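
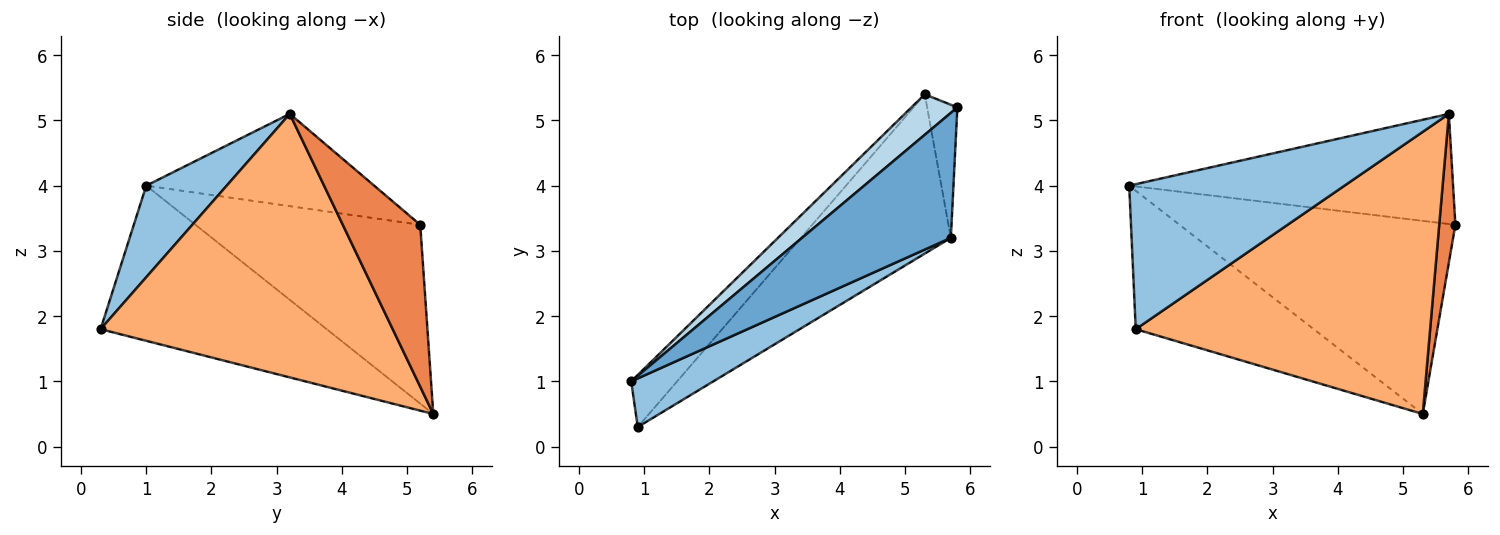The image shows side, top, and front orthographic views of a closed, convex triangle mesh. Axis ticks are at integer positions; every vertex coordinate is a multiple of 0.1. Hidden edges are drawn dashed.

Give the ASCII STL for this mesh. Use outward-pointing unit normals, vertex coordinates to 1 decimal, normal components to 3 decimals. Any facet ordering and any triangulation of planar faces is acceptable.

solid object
 facet normal -0.422 0.599 0.680
  outer loop
   vertex 5.7 3.2 5.1
   vertex 5.8 5.2 3.4
   vertex 0.8 1.0 4.0
  endloop
 endfacet
 facet normal 0.334 -0.894 0.300
  outer loop
   vertex 0.9 0.3 1.8
   vertex 5.7 3.2 5.1
   vertex 0.8 1.0 4.0
  endloop
 endfacet
 facet normal -0.624 0.765 0.160
  outer loop
   vertex 5.3 5.4 0.5
   vertex 0.8 1.0 4.0
   vertex 5.8 5.2 3.4
  endloop
 endfacet
 facet normal -0.765 0.603 -0.226
  outer loop
   vertex 5.3 5.4 0.5
   vertex 0.9 0.3 1.8
   vertex 0.8 1.0 4.0
  endloop
 endfacet
 facet normal 0.963 -0.201 -0.180
  outer loop
   vertex 5.3 5.4 0.5
   vertex 5.8 5.2 3.4
   vertex 5.7 3.2 5.1
  endloop
 endfacet
 facet normal 0.654 -0.659 -0.372
  outer loop
   vertex 5.3 5.4 0.5
   vertex 5.7 3.2 5.1
   vertex 0.9 0.3 1.8
  endloop
 endfacet
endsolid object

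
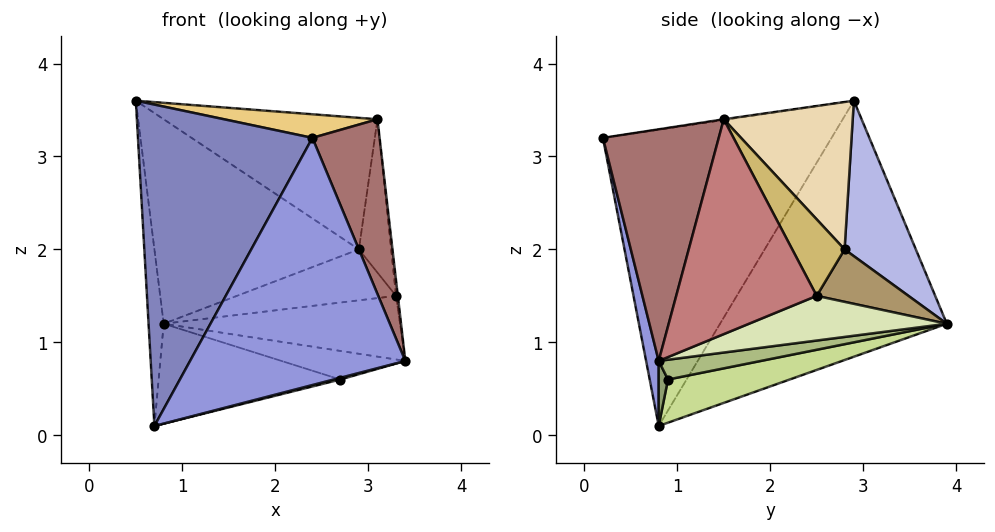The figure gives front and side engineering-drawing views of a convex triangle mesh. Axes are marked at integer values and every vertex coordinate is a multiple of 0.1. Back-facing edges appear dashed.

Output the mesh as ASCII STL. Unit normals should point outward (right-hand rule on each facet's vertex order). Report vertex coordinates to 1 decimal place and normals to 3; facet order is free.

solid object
 facet normal -0.993 0.066 -0.097
  outer loop
   vertex 0.8 3.9 1.2
   vertex 0.7 0.8 0.1
   vertex 0.5 2.9 3.6
  endloop
 endfacet
 facet normal -0.757 -0.578 0.304
  outer loop
   vertex 2.4 0.2 3.2
   vertex 0.5 2.9 3.6
   vertex 0.7 0.8 0.1
  endloop
 endfacet
 facet normal 0.057 -0.974 -0.220
  outer loop
   vertex 2.4 0.2 3.2
   vertex 0.7 0.8 0.1
   vertex 3.4 0.8 0.8
  endloop
 endfacet
 facet normal 0.302 0.866 0.399
  outer loop
   vertex 2.9 2.8 2.0
   vertex 0.8 3.9 1.2
   vertex 0.5 2.9 3.6
  endloop
 endfacet
 facet normal 0.247 -0.176 -0.953
  outer loop
   vertex 2.7 0.9 0.6
   vertex 3.4 0.8 0.8
   vertex 0.7 0.8 0.1
  endloop
 endfacet
 facet normal 0.304 0.368 -0.879
  outer loop
   vertex 2.7 0.9 0.6
   vertex 0.8 3.9 1.2
   vertex 3.4 0.8 0.8
  endloop
 endfacet
 facet normal 0.215 0.320 -0.923
  outer loop
   vertex 2.7 0.9 0.6
   vertex 0.7 0.8 0.1
   vertex 0.8 3.9 1.2
  endloop
 endfacet
 facet normal 0.316 0.377 -0.871
  outer loop
   vertex 3.3 2.5 1.5
   vertex 3.4 0.8 0.8
   vertex 0.8 3.9 1.2
  endloop
 endfacet
 facet normal 0.496 0.860 -0.119
  outer loop
   vertex 3.3 2.5 1.5
   vertex 0.8 3.9 1.2
   vertex 2.9 2.8 2.0
  endloop
 endfacet
 facet normal 0.799 0.493 0.344
  outer loop
   vertex 3.1 1.5 3.4
   vertex 3.3 2.5 1.5
   vertex 2.9 2.8 2.0
  endloop
 endfacet
 facet normal -0.005 -0.150 0.989
  outer loop
   vertex 3.1 1.5 3.4
   vertex 0.5 2.9 3.6
   vertex 2.4 0.2 3.2
  endloop
 endfacet
 facet normal 0.419 0.694 0.585
  outer loop
   vertex 3.1 1.5 3.4
   vertex 2.9 2.8 2.0
   vertex 0.5 2.9 3.6
  endloop
 endfacet
 facet normal 0.842 -0.489 0.229
  outer loop
   vertex 3.1 1.5 3.4
   vertex 2.4 0.2 3.2
   vertex 3.4 0.8 0.8
  endloop
 endfacet
 facet normal 0.994 0.013 0.111
  outer loop
   vertex 3.1 1.5 3.4
   vertex 3.4 0.8 0.8
   vertex 3.3 2.5 1.5
  endloop
 endfacet
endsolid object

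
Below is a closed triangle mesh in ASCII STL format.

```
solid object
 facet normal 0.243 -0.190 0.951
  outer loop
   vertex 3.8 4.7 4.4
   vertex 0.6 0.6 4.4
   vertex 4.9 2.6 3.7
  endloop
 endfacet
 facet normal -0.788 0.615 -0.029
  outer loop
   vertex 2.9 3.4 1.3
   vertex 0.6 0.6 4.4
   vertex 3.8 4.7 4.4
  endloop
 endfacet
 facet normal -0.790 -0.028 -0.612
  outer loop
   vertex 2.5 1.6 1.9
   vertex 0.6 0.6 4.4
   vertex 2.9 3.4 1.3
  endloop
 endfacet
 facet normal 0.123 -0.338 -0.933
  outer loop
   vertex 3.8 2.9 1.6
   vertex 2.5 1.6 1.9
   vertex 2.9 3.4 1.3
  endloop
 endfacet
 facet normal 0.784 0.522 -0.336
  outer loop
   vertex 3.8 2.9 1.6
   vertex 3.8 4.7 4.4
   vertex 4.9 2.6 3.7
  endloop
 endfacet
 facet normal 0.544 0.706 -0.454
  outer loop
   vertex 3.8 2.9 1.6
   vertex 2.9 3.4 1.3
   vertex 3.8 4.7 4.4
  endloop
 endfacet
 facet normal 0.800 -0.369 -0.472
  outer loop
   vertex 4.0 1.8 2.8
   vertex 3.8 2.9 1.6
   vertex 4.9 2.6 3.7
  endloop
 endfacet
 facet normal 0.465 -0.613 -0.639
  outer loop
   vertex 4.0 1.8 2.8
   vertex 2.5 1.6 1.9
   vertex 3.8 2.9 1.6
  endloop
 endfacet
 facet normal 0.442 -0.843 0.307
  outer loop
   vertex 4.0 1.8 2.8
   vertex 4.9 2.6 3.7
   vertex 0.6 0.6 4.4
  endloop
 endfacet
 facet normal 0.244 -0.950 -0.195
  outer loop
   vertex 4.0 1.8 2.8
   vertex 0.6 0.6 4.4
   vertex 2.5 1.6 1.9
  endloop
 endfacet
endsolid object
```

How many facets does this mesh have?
10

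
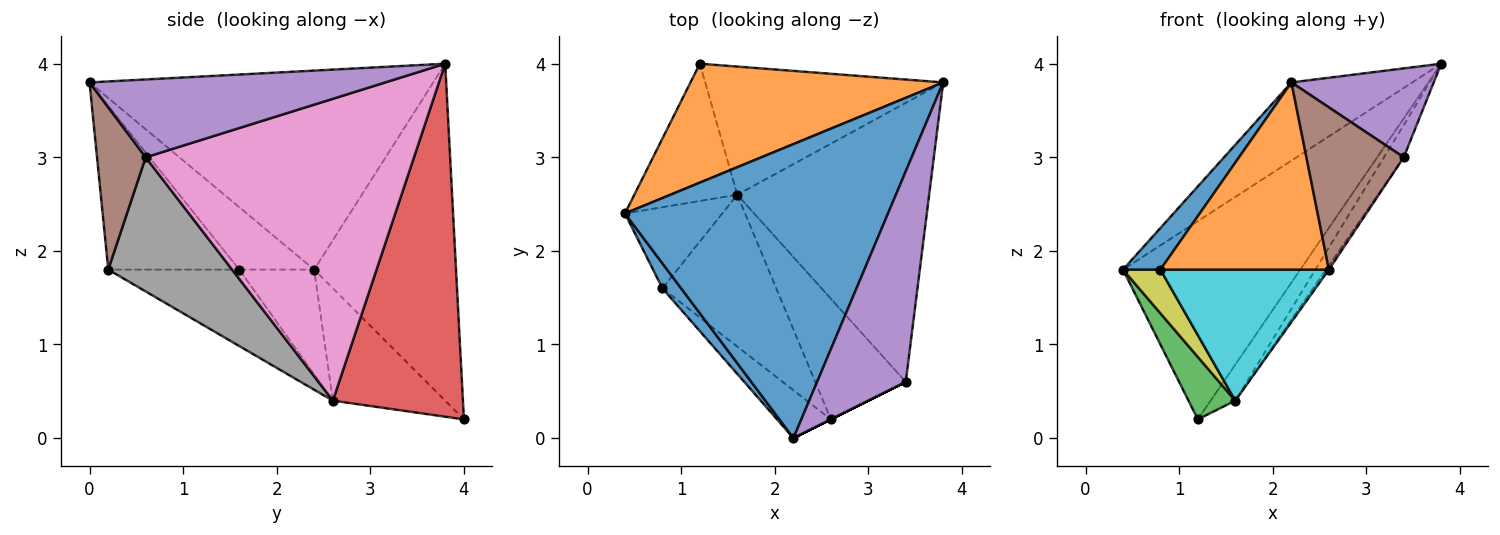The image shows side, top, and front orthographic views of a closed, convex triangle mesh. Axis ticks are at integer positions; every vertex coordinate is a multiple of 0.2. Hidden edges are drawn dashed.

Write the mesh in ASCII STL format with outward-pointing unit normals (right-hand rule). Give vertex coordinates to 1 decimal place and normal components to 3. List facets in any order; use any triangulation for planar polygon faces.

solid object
 facet normal -0.590 0.207 0.780
  outer loop
   vertex 2.2 0.0 3.8
   vertex 3.8 3.8 4.0
   vertex 0.4 2.4 1.8
  endloop
 endfacet
 facet normal -0.566 0.707 0.424
  outer loop
   vertex 1.2 4.0 0.2
   vertex 0.4 2.4 1.8
   vertex 3.8 3.8 4.0
  endloop
 endfacet
 facet normal -0.705 -0.294 -0.646
  outer loop
   vertex 1.6 2.6 0.4
   vertex 0.4 2.4 1.8
   vertex 1.2 4.0 0.2
  endloop
 endfacet
 facet normal 0.819 0.155 -0.552
  outer loop
   vertex 1.6 2.6 0.4
   vertex 1.2 4.0 0.2
   vertex 3.8 3.8 4.0
  endloop
 endfacet
 facet normal 0.629 -0.302 0.716
  outer loop
   vertex 3.4 0.6 3.0
   vertex 3.8 3.8 4.0
   vertex 2.2 0.0 3.8
  endloop
 endfacet
 facet normal 0.447 -0.894 0.000
  outer loop
   vertex 3.4 0.6 3.0
   vertex 2.2 0.0 3.8
   vertex 2.6 0.2 1.8
  endloop
 endfacet
 facet normal 0.842 0.062 -0.535
  outer loop
   vertex 3.4 0.6 3.0
   vertex 1.6 2.6 0.4
   vertex 3.8 3.8 4.0
  endloop
 endfacet
 facet normal 0.829 0.019 -0.559
  outer loop
   vertex 3.4 0.6 3.0
   vertex 2.6 0.2 1.8
   vertex 1.6 2.6 0.4
  endloop
 endfacet
 facet normal -0.688 -0.344 -0.639
  outer loop
   vertex 0.8 1.6 1.8
   vertex 0.4 2.4 1.8
   vertex 1.6 2.6 0.4
  endloop
 endfacet
 facet normal -0.453 -0.582 -0.675
  outer loop
   vertex 0.8 1.6 1.8
   vertex 1.6 2.6 0.4
   vertex 2.6 0.2 1.8
  endloop
 endfacet
 facet normal -0.864 -0.432 0.259
  outer loop
   vertex 0.8 1.6 1.8
   vertex 2.2 0.0 3.8
   vertex 0.4 2.4 1.8
  endloop
 endfacet
 facet normal -0.602 -0.774 -0.198
  outer loop
   vertex 0.8 1.6 1.8
   vertex 2.6 0.2 1.8
   vertex 2.2 0.0 3.8
  endloop
 endfacet
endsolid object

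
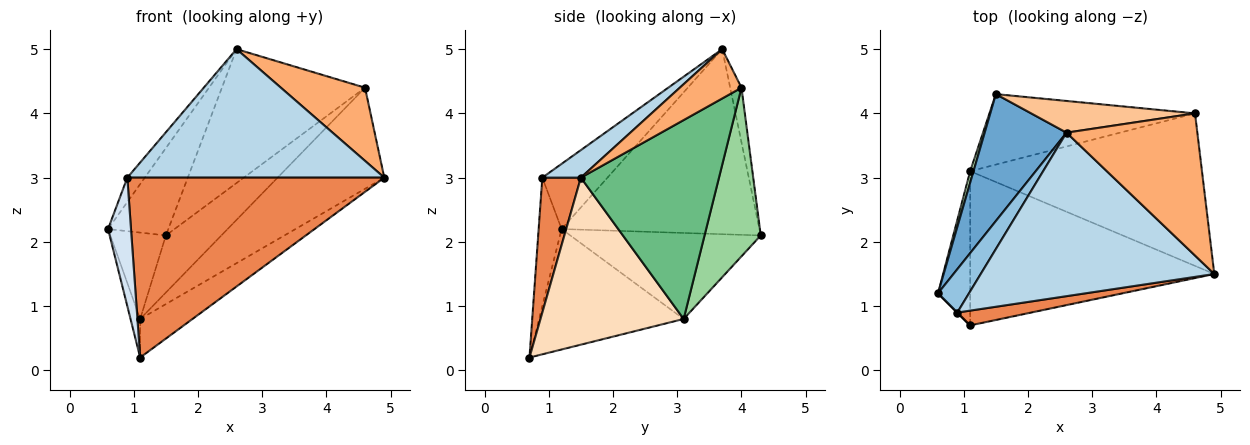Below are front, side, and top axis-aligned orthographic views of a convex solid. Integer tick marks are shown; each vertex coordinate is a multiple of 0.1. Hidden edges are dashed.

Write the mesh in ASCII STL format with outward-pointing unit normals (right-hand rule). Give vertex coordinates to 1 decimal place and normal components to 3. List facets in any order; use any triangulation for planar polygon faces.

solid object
 facet normal -0.881 0.268 0.390
  outer loop
   vertex 2.6 3.7 5.0
   vertex 1.5 4.3 2.1
   vertex 0.6 1.2 2.2
  endloop
 endfacet
 facet normal -0.878 0.235 0.417
  outer loop
   vertex 0.9 0.9 3.0
   vertex 2.6 3.7 5.0
   vertex 0.6 1.2 2.2
  endloop
 endfacet
 facet normal 0.092 -0.615 0.783
  outer loop
   vertex 0.9 0.9 3.0
   vertex 4.9 1.5 3.0
   vertex 2.6 3.7 5.0
  endloop
 endfacet
 facet normal -0.707 -0.707 0.000
  outer loop
   vertex 0.9 0.9 3.0
   vertex 0.6 1.2 2.2
   vertex 1.1 0.7 0.2
  endloop
 endfacet
 facet normal 0.148 -0.986 0.081
  outer loop
   vertex 0.9 0.9 3.0
   vertex 1.1 0.7 0.2
   vertex 4.9 1.5 3.0
  endloop
 endfacet
 facet normal 0.318 -0.434 0.843
  outer loop
   vertex 4.6 4.0 4.4
   vertex 2.6 3.7 5.0
   vertex 4.9 1.5 3.0
  endloop
 endfacet
 facet normal -0.077 0.970 0.230
  outer loop
   vertex 4.6 4.0 4.4
   vertex 1.5 4.3 2.1
   vertex 2.6 3.7 5.0
  endloop
 endfacet
 facet normal 0.553 0.202 -0.808
  outer loop
   vertex 1.1 3.1 0.8
   vertex 4.9 1.5 3.0
   vertex 1.1 0.7 0.2
  endloop
 endfacet
 facet normal 0.582 0.449 -0.678
  outer loop
   vertex 1.1 3.1 0.8
   vertex 4.6 4.0 4.4
   vertex 4.9 1.5 3.0
  endloop
 endfacet
 facet normal 0.538 0.531 -0.655
  outer loop
   vertex 1.1 3.1 0.8
   vertex 1.5 4.3 2.1
   vertex 4.6 4.0 4.4
  endloop
 endfacet
 facet normal -0.959 0.280 0.037
  outer loop
   vertex 1.1 3.1 0.8
   vertex 0.6 1.2 2.2
   vertex 1.5 4.3 2.1
  endloop
 endfacet
 facet normal -0.964 0.064 -0.257
  outer loop
   vertex 1.1 3.1 0.8
   vertex 1.1 0.7 0.2
   vertex 0.6 1.2 2.2
  endloop
 endfacet
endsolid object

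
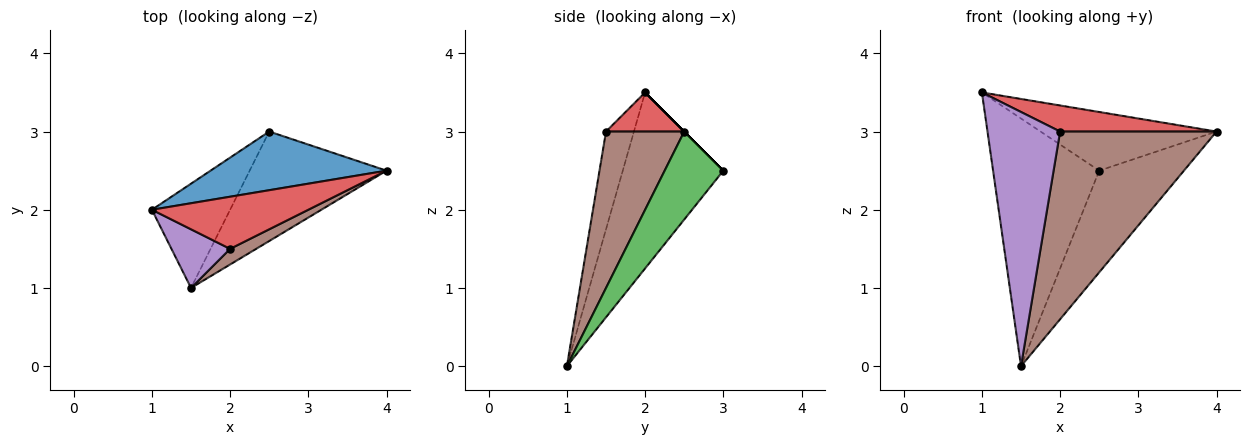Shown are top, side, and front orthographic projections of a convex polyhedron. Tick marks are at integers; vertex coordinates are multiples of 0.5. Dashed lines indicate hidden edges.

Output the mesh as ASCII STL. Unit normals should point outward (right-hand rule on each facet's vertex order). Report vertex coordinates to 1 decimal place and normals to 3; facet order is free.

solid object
 facet normal 0.000 0.707 0.707
  outer loop
   vertex 2.5 3.0 2.5
   vertex 1.0 2.0 3.5
   vertex 4.0 2.5 3.0
  endloop
 endfacet
 facet normal -0.658 0.694 -0.292
  outer loop
   vertex 2.5 3.0 2.5
   vertex 1.5 1.0 0.0
   vertex 1.0 2.0 3.5
  endloop
 endfacet
 facet normal 0.426 0.616 -0.663
  outer loop
   vertex 2.5 3.0 2.5
   vertex 4.0 2.5 3.0
   vertex 1.5 1.0 0.0
  endloop
 endfacet
 facet normal 0.218 -0.436 0.873
  outer loop
   vertex 2.0 1.5 3.0
   vertex 4.0 2.5 3.0
   vertex 1.0 2.0 3.5
  endloop
 endfacet
 facet normal -0.351 -0.912 0.211
  outer loop
   vertex 2.0 1.5 3.0
   vertex 1.0 2.0 3.5
   vertex 1.5 1.0 0.0
  endloop
 endfacet
 facet normal 0.446 -0.892 0.074
  outer loop
   vertex 2.0 1.5 3.0
   vertex 1.5 1.0 0.0
   vertex 4.0 2.5 3.0
  endloop
 endfacet
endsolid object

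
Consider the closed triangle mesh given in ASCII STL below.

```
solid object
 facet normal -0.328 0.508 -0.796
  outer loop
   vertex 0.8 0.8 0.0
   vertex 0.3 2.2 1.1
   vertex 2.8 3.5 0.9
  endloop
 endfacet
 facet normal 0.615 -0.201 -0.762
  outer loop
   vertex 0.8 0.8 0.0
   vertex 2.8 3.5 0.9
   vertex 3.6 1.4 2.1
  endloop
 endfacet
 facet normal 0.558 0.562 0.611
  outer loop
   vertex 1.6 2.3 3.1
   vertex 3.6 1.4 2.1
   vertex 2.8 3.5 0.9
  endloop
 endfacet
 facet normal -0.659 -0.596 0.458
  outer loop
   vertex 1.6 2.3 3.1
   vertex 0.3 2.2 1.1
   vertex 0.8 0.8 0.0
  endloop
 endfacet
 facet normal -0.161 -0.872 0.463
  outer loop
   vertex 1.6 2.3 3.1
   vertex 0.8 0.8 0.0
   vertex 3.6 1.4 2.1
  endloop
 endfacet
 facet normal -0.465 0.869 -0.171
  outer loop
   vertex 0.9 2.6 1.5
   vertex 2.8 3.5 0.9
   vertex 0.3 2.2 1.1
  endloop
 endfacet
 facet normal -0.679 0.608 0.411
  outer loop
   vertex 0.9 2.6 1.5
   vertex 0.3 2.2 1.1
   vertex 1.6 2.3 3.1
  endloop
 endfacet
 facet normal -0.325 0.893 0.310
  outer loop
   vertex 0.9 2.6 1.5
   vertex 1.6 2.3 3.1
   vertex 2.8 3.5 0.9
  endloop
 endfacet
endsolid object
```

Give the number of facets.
8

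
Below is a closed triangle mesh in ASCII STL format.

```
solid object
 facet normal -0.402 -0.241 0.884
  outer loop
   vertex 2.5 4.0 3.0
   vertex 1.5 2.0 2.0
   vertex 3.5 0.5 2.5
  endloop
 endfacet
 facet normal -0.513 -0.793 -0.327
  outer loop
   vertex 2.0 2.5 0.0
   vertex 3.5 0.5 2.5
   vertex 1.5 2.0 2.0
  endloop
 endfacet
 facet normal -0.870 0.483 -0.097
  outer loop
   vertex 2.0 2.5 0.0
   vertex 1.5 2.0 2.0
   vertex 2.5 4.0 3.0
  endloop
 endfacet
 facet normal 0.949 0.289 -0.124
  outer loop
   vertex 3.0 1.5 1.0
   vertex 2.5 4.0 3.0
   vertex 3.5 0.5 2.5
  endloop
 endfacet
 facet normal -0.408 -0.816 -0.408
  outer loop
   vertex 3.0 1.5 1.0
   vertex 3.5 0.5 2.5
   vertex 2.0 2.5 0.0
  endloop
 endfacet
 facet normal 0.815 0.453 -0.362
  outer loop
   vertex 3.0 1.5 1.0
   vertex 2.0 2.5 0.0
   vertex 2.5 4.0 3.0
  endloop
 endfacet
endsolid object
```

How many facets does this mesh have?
6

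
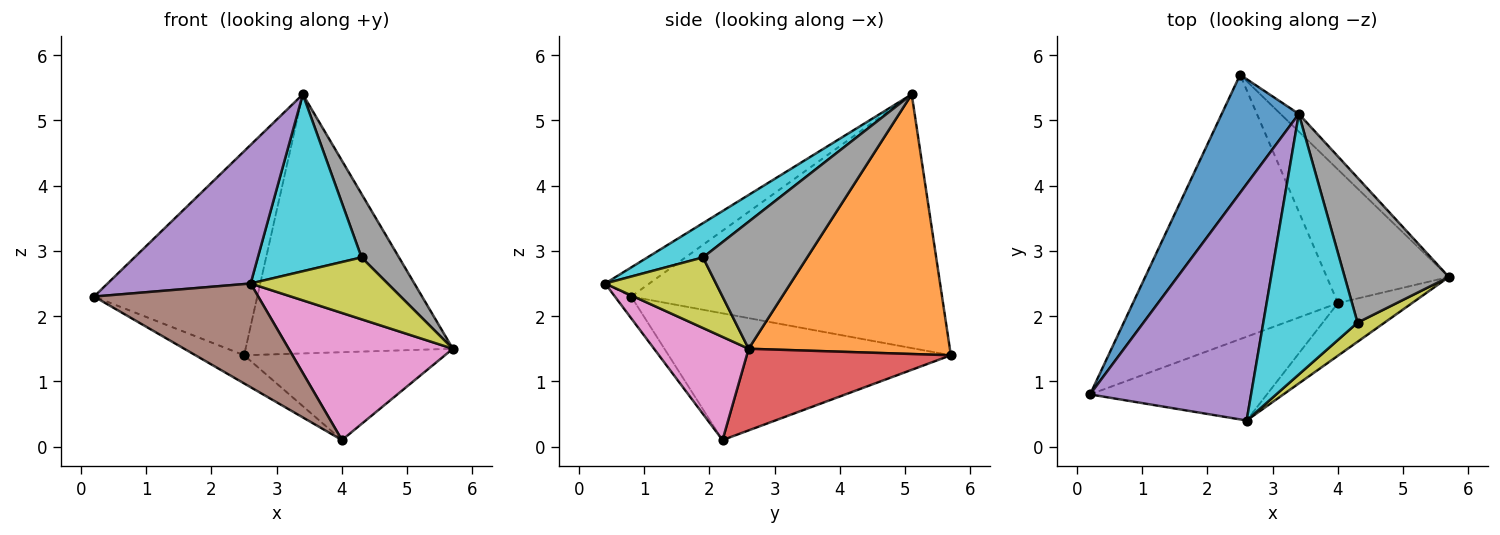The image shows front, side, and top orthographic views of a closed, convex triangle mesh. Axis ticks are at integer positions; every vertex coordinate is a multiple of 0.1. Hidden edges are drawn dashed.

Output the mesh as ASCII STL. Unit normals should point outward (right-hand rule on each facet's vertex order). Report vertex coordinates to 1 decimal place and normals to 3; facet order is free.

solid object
 facet normal -0.855 0.449 0.260
  outer loop
   vertex 3.4 5.1 5.4
   vertex 2.5 5.7 1.4
   vertex 0.2 0.8 2.3
  endloop
 endfacet
 facet normal 0.696 0.717 -0.049
  outer loop
   vertex 3.4 5.1 5.4
   vertex 5.7 2.6 1.5
   vertex 2.5 5.7 1.4
  endloop
 endfacet
 facet normal -0.524 0.090 -0.847
  outer loop
   vertex 4.0 2.2 0.1
   vertex 0.2 0.8 2.3
   vertex 2.5 5.7 1.4
  endloop
 endfacet
 facet normal 0.488 0.480 -0.729
  outer loop
   vertex 4.0 2.2 0.1
   vertex 2.5 5.7 1.4
   vertex 5.7 2.6 1.5
  endloop
 endfacet
 facet normal -0.154 -0.500 0.852
  outer loop
   vertex 2.6 0.4 2.5
   vertex 3.4 5.1 5.4
   vertex 0.2 0.8 2.3
  endloop
 endfacet
 facet normal -0.077 -0.776 -0.627
  outer loop
   vertex 2.6 0.4 2.5
   vertex 0.2 0.8 2.3
   vertex 4.0 2.2 0.1
  endloop
 endfacet
 facet normal 0.470 -0.816 -0.338
  outer loop
   vertex 2.6 0.4 2.5
   vertex 4.0 2.2 0.1
   vertex 5.7 2.6 1.5
  endloop
 endfacet
 facet normal 0.745 -0.268 0.611
  outer loop
   vertex 4.3 1.9 2.9
   vertex 5.7 2.6 1.5
   vertex 3.4 5.1 5.4
  endloop
 endfacet
 facet normal 0.612 -0.756 0.234
  outer loop
   vertex 4.3 1.9 2.9
   vertex 2.6 0.4 2.5
   vertex 5.7 2.6 1.5
  endloop
 endfacet
 facet normal 0.288 -0.538 0.792
  outer loop
   vertex 4.3 1.9 2.9
   vertex 3.4 5.1 5.4
   vertex 2.6 0.4 2.5
  endloop
 endfacet
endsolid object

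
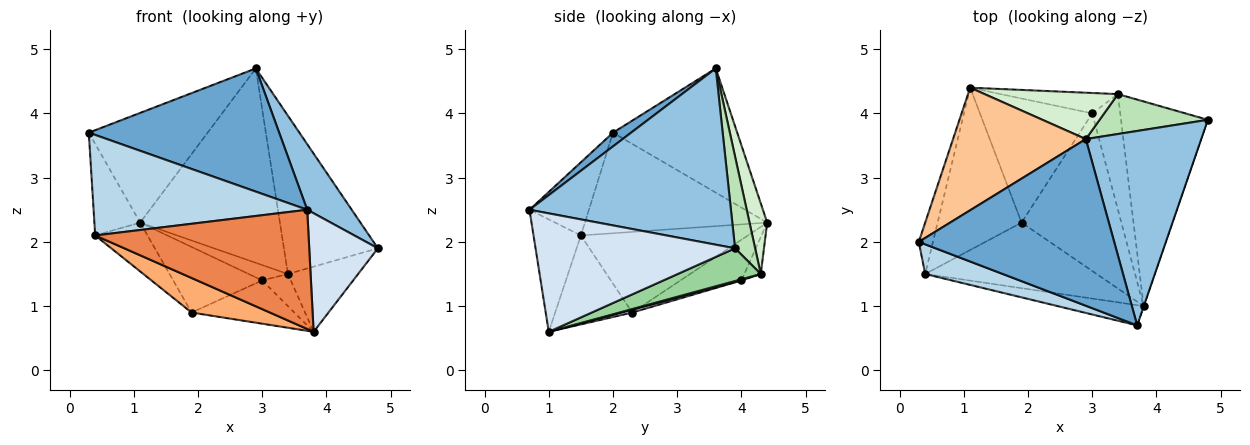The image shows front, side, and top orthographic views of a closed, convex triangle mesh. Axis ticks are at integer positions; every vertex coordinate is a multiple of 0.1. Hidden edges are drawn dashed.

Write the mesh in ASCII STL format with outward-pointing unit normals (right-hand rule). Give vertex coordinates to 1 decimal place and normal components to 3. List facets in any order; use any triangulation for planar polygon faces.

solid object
 facet normal 0.056 -0.593 0.803
  outer loop
   vertex 2.9 3.6 4.7
   vertex 0.3 2.0 3.7
   vertex 3.7 0.7 2.5
  endloop
 endfacet
 facet normal 0.823 -0.182 0.539
  outer loop
   vertex 2.9 3.6 4.7
   vertex 3.7 0.7 2.5
   vertex 4.8 3.9 1.9
  endloop
 endfacet
 facet normal -0.258 -0.927 0.273
  outer loop
   vertex 0.4 1.5 2.1
   vertex 3.7 0.7 2.5
   vertex 0.3 2.0 3.7
  endloop
 endfacet
 facet normal 0.946 -0.325 -0.002
  outer loop
   vertex 3.8 1.0 0.6
   vertex 4.8 3.9 1.9
   vertex 3.7 0.7 2.5
  endloop
 endfacet
 facet normal -0.214 -0.963 -0.163
  outer loop
   vertex 3.8 1.0 0.6
   vertex 3.7 0.7 2.5
   vertex 0.4 1.5 2.1
  endloop
 endfacet
 facet normal -0.417 -0.424 -0.804
  outer loop
   vertex 3.8 1.0 0.6
   vertex 0.4 1.5 2.1
   vertex 1.9 2.3 0.9
  endloop
 endfacet
 facet normal -0.572 0.547 0.611
  outer loop
   vertex 1.1 4.4 2.3
   vertex 0.3 2.0 3.7
   vertex 2.9 3.6 4.7
  endloop
 endfacet
 facet normal -0.961 0.241 -0.135
  outer loop
   vertex 1.1 4.4 2.3
   vertex 0.4 1.5 2.1
   vertex 0.3 2.0 3.7
  endloop
 endfacet
 facet normal -0.677 0.212 -0.705
  outer loop
   vertex 1.1 4.4 2.3
   vertex 1.9 2.3 0.9
   vertex 0.4 1.5 2.1
  endloop
 endfacet
 facet normal 0.338 0.286 -0.897
  outer loop
   vertex 3.4 4.3 1.5
   vertex 4.8 3.9 1.9
   vertex 3.8 1.0 0.6
  endloop
 endfacet
 facet normal 0.203 0.949 0.239
  outer loop
   vertex 3.4 4.3 1.5
   vertex 2.9 3.6 4.7
   vertex 4.8 3.9 1.9
  endloop
 endfacet
 facet normal 0.122 0.965 0.230
  outer loop
   vertex 3.4 4.3 1.5
   vertex 1.1 4.4 2.3
   vertex 2.9 3.6 4.7
  endloop
 endfacet
 facet normal -0.305 0.445 -0.842
  outer loop
   vertex 3.0 4.0 1.4
   vertex 1.9 2.3 0.9
   vertex 1.1 4.4 2.3
  endloop
 endfacet
 facet normal -0.244 0.584 -0.775
  outer loop
   vertex 3.0 4.0 1.4
   vertex 1.1 4.4 2.3
   vertex 3.4 4.3 1.5
  endloop
 endfacet
 facet normal 0.029 0.265 -0.964
  outer loop
   vertex 3.0 4.0 1.4
   vertex 3.8 1.0 0.6
   vertex 1.9 2.3 0.9
  endloop
 endfacet
 facet normal 0.040 0.267 -0.963
  outer loop
   vertex 3.0 4.0 1.4
   vertex 3.4 4.3 1.5
   vertex 3.8 1.0 0.6
  endloop
 endfacet
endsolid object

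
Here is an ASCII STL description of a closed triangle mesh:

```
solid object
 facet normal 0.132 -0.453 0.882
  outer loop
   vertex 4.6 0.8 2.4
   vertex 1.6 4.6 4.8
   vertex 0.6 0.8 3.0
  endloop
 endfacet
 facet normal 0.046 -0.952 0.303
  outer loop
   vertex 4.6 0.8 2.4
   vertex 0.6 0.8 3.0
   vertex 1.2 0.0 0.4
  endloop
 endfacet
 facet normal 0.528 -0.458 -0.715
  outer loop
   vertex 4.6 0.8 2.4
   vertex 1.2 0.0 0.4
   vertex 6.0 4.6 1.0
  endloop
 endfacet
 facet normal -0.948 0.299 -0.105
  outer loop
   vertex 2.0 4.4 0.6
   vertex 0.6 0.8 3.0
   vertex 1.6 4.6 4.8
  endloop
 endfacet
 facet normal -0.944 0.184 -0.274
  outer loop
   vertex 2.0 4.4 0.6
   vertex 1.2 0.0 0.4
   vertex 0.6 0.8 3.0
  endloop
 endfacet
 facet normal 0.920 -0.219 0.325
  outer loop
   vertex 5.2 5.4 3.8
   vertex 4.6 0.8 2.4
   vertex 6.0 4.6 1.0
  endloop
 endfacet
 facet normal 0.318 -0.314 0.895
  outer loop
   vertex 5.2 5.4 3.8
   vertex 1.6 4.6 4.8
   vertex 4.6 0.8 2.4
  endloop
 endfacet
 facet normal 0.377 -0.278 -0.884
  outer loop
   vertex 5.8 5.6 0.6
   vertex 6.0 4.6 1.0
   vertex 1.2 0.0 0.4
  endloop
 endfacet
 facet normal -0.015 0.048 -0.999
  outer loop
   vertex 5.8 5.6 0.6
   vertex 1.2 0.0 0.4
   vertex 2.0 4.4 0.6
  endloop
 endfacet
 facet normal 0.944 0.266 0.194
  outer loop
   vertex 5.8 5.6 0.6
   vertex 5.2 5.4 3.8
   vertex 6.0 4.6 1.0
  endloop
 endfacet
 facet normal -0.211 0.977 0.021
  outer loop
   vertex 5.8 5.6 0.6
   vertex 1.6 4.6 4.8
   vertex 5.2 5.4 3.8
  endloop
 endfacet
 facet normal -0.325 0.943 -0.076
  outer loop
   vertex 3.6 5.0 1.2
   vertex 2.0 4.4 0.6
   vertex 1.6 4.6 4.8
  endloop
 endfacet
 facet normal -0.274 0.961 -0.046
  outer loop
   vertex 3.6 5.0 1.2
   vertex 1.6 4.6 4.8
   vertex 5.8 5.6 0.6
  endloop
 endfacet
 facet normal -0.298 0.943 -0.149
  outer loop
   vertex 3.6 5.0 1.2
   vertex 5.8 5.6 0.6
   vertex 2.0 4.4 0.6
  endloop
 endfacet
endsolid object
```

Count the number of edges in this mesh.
21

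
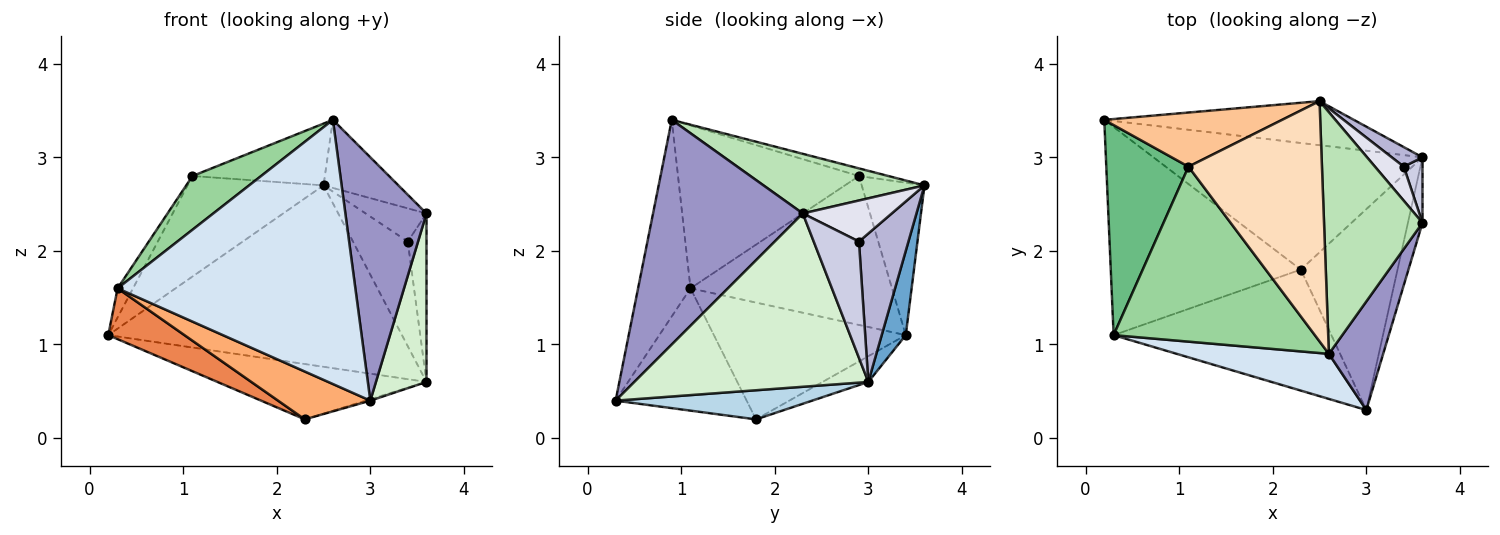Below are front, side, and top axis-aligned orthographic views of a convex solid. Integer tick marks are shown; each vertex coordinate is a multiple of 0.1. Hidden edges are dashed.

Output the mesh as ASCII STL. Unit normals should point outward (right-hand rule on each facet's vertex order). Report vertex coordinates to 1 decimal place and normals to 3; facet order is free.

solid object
 facet normal 0.079 0.969 -0.235
  outer loop
   vertex 2.5 3.6 2.7
   vertex 3.6 3.0 0.6
   vertex 0.2 3.4 1.1
  endloop
 endfacet
 facet normal -0.087 0.399 -0.913
  outer loop
   vertex 2.3 1.8 0.2
   vertex 0.2 3.4 1.1
   vertex 3.6 3.0 0.6
  endloop
 endfacet
 facet normal 0.288 0.007 -0.958
  outer loop
   vertex 2.3 1.8 0.2
   vertex 3.6 3.0 0.6
   vertex 3.0 0.3 0.4
  endloop
 endfacet
 facet normal -0.212 -0.963 0.164
  outer loop
   vertex 0.3 1.1 1.6
   vertex 3.0 0.3 0.4
   vertex 2.6 0.9 3.4
  endloop
 endfacet
 facet normal -0.513 -0.204 -0.834
  outer loop
   vertex 0.3 1.1 1.6
   vertex 0.2 3.4 1.1
   vertex 2.3 1.8 0.2
  endloop
 endfacet
 facet normal -0.463 -0.326 -0.824
  outer loop
   vertex 0.3 1.1 1.6
   vertex 2.3 1.8 0.2
   vertex 3.0 0.3 0.4
  endloop
 endfacet
 facet normal -0.376 0.816 0.439
  outer loop
   vertex 1.1 2.9 2.8
   vertex 2.5 3.6 2.7
   vertex 0.2 3.4 1.1
  endloop
 endfacet
 facet normal -0.055 0.249 0.967
  outer loop
   vertex 1.1 2.9 2.8
   vertex 2.6 0.9 3.4
   vertex 2.5 3.6 2.7
  endloop
 endfacet
 facet normal -0.874 0.067 0.482
  outer loop
   vertex 1.1 2.9 2.8
   vertex 0.2 3.4 1.1
   vertex 0.3 1.1 1.6
  endloop
 endfacet
 facet normal -0.612 -0.232 0.756
  outer loop
   vertex 1.1 2.9 2.8
   vertex 0.3 1.1 1.6
   vertex 2.6 0.9 3.4
  endloop
 endfacet
 facet normal 0.504 0.234 0.832
  outer loop
   vertex 3.6 2.3 2.4
   vertex 2.5 3.6 2.7
   vertex 2.6 0.9 3.4
  endloop
 endfacet
 facet normal 0.974 -0.210 -0.082
  outer loop
   vertex 3.6 2.3 2.4
   vertex 3.0 0.3 0.4
   vertex 3.6 3.0 0.6
  endloop
 endfacet
 facet normal 0.860 -0.466 0.208
  outer loop
   vertex 3.6 2.3 2.4
   vertex 2.6 0.9 3.4
   vertex 3.0 0.3 0.4
  endloop
 endfacet
 facet normal 0.664 0.735 0.138
  outer loop
   vertex 3.4 2.9 2.1
   vertex 3.6 3.0 0.6
   vertex 2.5 3.6 2.7
  endloop
 endfacet
 facet normal 0.914 0.378 0.147
  outer loop
   vertex 3.4 2.9 2.1
   vertex 3.6 2.3 2.4
   vertex 3.6 3.0 0.6
  endloop
 endfacet
 facet normal 0.714 0.489 0.501
  outer loop
   vertex 3.4 2.9 2.1
   vertex 2.5 3.6 2.7
   vertex 3.6 2.3 2.4
  endloop
 endfacet
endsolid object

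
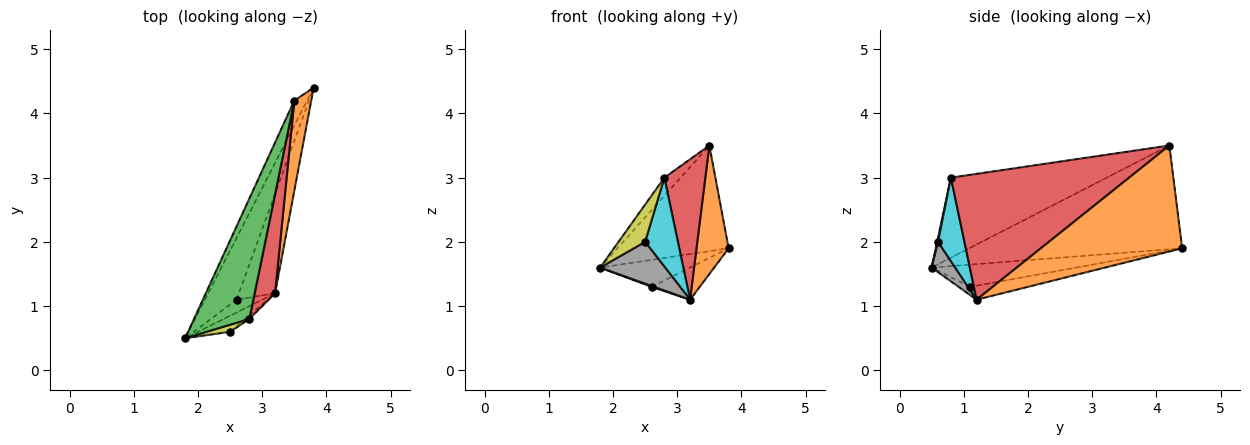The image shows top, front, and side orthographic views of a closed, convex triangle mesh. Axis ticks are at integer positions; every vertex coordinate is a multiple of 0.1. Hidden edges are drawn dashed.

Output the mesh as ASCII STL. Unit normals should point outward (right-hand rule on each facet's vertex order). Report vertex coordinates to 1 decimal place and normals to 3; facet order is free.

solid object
 facet normal -0.881 0.460 -0.108
  outer loop
   vertex 3.5 4.2 3.5
   vertex 3.8 4.4 1.9
   vertex 1.8 0.5 1.6
  endloop
 endfacet
 facet normal 0.964 -0.219 0.153
  outer loop
   vertex 3.5 4.2 3.5
   vertex 3.2 1.2 1.1
   vertex 3.8 4.4 1.9
  endloop
 endfacet
 facet normal -0.819 0.085 0.567
  outer loop
   vertex 2.8 0.8 3.0
   vertex 3.5 4.2 3.5
   vertex 1.8 0.5 1.6
  endloop
 endfacet
 facet normal 0.963 -0.221 0.156
  outer loop
   vertex 2.8 0.8 3.0
   vertex 3.2 1.2 1.1
   vertex 3.5 4.2 3.5
  endloop
 endfacet
 facet normal -0.542 0.337 -0.770
  outer loop
   vertex 2.6 1.1 1.3
   vertex 1.8 0.5 1.6
   vertex 3.8 4.4 1.9
  endloop
 endfacet
 facet normal -0.305 -0.068 -0.950
  outer loop
   vertex 2.6 1.1 1.3
   vertex 3.2 1.2 1.1
   vertex 1.8 0.5 1.6
  endloop
 endfacet
 facet normal -0.346 0.288 -0.893
  outer loop
   vertex 2.6 1.1 1.3
   vertex 3.8 4.4 1.9
   vertex 3.2 1.2 1.1
  endloop
 endfacet
 facet normal 0.321 -0.884 -0.340
  outer loop
   vertex 2.5 0.6 2.0
   vertex 1.8 0.5 1.6
   vertex 3.2 1.2 1.1
  endloop
 endfacet
 facet normal 0.034 -0.982 0.186
  outer loop
   vertex 2.5 0.6 2.0
   vertex 2.8 0.8 3.0
   vertex 1.8 0.5 1.6
  endloop
 endfacet
 facet normal 0.626 -0.779 -0.032
  outer loop
   vertex 2.5 0.6 2.0
   vertex 3.2 1.2 1.1
   vertex 2.8 0.8 3.0
  endloop
 endfacet
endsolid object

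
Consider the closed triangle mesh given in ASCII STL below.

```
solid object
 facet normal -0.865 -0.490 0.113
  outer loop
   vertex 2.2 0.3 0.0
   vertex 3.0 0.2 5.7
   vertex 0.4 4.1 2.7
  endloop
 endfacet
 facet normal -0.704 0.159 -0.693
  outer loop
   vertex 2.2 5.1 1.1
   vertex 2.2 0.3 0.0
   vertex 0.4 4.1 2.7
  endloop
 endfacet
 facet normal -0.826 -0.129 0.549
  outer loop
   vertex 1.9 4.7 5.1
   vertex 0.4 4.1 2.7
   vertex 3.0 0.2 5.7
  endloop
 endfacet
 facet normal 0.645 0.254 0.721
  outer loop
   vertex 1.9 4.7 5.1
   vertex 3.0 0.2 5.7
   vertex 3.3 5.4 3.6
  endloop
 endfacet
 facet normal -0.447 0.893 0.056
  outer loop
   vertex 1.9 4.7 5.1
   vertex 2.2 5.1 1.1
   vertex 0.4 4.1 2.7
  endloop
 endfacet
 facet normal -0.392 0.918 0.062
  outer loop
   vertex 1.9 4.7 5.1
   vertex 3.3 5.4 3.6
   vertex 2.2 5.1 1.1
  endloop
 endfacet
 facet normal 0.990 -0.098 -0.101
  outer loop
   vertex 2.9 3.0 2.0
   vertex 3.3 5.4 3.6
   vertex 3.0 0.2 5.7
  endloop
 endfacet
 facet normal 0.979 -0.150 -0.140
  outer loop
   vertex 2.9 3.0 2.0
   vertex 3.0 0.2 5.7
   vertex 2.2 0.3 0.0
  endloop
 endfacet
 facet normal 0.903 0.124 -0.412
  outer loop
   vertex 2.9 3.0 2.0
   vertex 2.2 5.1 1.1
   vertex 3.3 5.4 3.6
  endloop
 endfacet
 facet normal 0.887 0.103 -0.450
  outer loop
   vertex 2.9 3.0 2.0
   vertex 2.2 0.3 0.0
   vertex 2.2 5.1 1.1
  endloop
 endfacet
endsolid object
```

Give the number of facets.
10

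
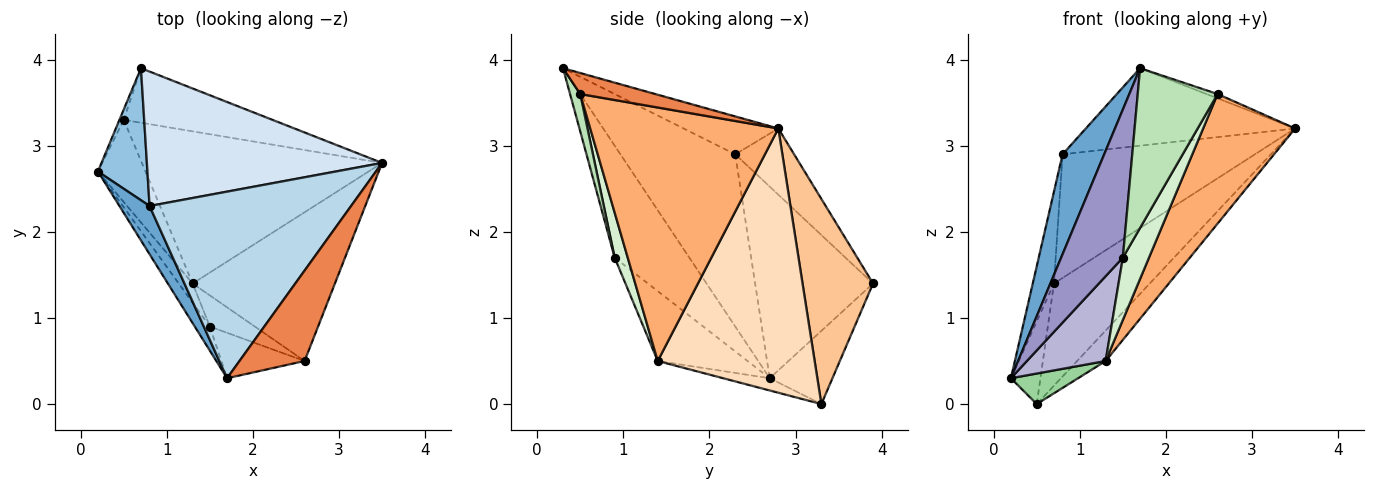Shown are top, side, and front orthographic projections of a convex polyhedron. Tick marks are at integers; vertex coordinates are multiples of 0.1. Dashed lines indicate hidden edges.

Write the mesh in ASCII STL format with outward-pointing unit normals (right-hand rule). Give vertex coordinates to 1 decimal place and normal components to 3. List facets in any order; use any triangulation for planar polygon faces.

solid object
 facet normal -0.928 -0.336 0.162
  outer loop
   vertex 0.8 2.3 2.9
   vertex 0.2 2.7 0.3
   vertex 1.7 0.3 3.9
  endloop
 endfacet
 facet normal -0.954 0.171 0.247
  outer loop
   vertex 0.8 2.3 2.9
   vertex 0.7 3.9 1.4
   vertex 0.2 2.7 0.3
  endloop
 endfacet
 facet normal -0.171 0.378 0.910
  outer loop
   vertex 0.8 2.3 2.9
   vertex 1.7 0.3 3.9
   vertex 3.5 2.8 3.2
  endloop
 endfacet
 facet normal -0.203 0.663 0.721
  outer loop
   vertex 0.8 2.3 2.9
   vertex 3.5 2.8 3.2
   vertex 0.7 3.9 1.4
  endloop
 endfacet
 facet normal 0.307 0.045 0.951
  outer loop
   vertex 2.6 0.5 3.6
   vertex 3.5 2.8 3.2
   vertex 1.7 0.3 3.9
  endloop
 endfacet
 facet normal 0.802 -0.392 -0.450
  outer loop
   vertex 2.6 0.5 3.6
   vertex 1.3 1.4 0.5
   vertex 3.5 2.8 3.2
  endloop
 endfacet
 facet normal 0.545 0.740 -0.395
  outer loop
   vertex 0.5 3.3 0.0
   vertex 0.7 3.9 1.4
   vertex 3.5 2.8 3.2
  endloop
 endfacet
 facet normal 0.733 0.133 -0.667
  outer loop
   vertex 0.5 3.3 0.0
   vertex 3.5 2.8 3.2
   vertex 1.3 1.4 0.5
  endloop
 endfacet
 facet normal -0.904 0.425 -0.053
  outer loop
   vertex 0.5 3.3 0.0
   vertex 0.2 2.7 0.3
   vertex 0.7 3.9 1.4
  endloop
 endfacet
 facet normal -0.234 -0.338 -0.911
  outer loop
   vertex 0.5 3.3 0.0
   vertex 1.3 1.4 0.5
   vertex 0.2 2.7 0.3
  endloop
 endfacet
 facet normal 0.122 -0.955 -0.271
  outer loop
   vertex 1.5 0.9 1.7
   vertex 2.6 0.5 3.6
   vertex 1.7 0.3 3.9
  endloop
 endfacet
 facet normal 0.408 -0.816 -0.408
  outer loop
   vertex 1.5 0.9 1.7
   vertex 1.3 1.4 0.5
   vertex 2.6 0.5 3.6
  endloop
 endfacet
 facet normal -0.767 -0.634 -0.103
  outer loop
   vertex 1.5 0.9 1.7
   vertex 1.7 0.3 3.9
   vertex 0.2 2.7 0.3
  endloop
 endfacet
 facet normal -0.744 -0.652 -0.148
  outer loop
   vertex 1.5 0.9 1.7
   vertex 0.2 2.7 0.3
   vertex 1.3 1.4 0.5
  endloop
 endfacet
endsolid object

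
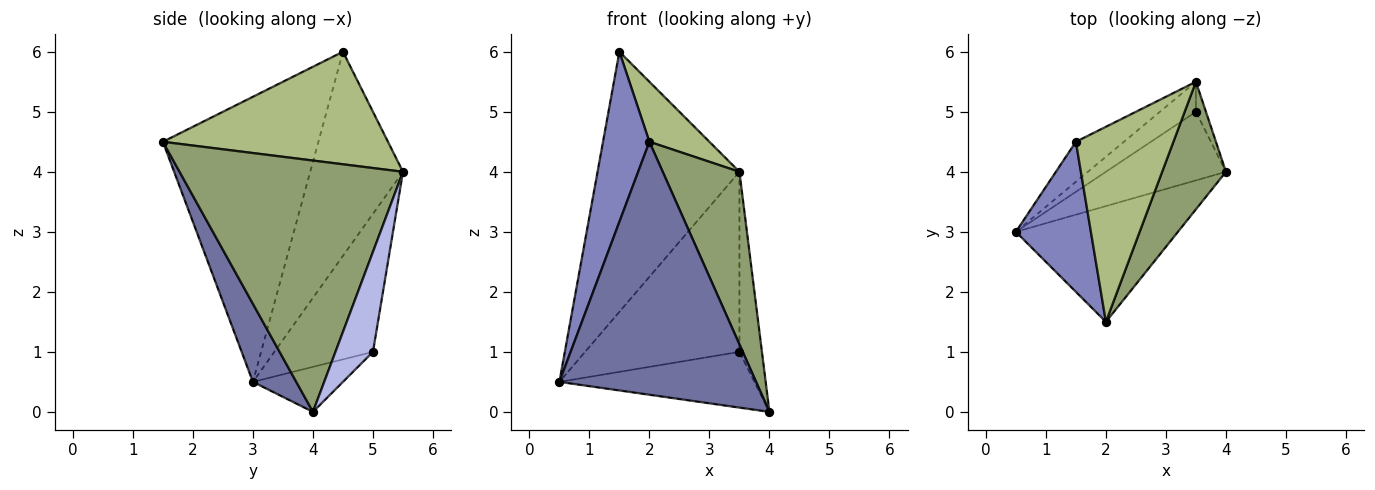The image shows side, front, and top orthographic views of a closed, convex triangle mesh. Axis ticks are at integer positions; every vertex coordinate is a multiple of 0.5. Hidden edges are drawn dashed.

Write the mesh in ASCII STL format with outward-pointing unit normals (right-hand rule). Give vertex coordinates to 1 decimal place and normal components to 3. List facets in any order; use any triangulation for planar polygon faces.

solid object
 facet normal 0.196 -0.892 -0.408
  outer loop
   vertex 2.0 1.5 4.5
   vertex 0.5 3.0 0.5
   vertex 4.0 4.0 0.0
  endloop
 endfacet
 facet normal -0.929 -0.277 0.245
  outer loop
   vertex 1.5 4.5 6.0
   vertex 0.5 3.0 0.5
   vertex 2.0 1.5 4.5
  endloop
 endfacet
 facet normal -0.279 0.605 -0.745
  outer loop
   vertex 3.5 5.0 1.0
   vertex 4.0 4.0 0.0
   vertex 0.5 3.0 0.5
  endloop
 endfacet
 facet normal 0.854 0.513 -0.085
  outer loop
   vertex 3.5 5.5 4.0
   vertex 4.0 4.0 0.0
   vertex 3.5 5.0 1.0
  endloop
 endfacet
 facet normal 0.920 -0.316 0.233
  outer loop
   vertex 3.5 5.5 4.0
   vertex 2.0 1.5 4.5
   vertex 4.0 4.0 0.0
  endloop
 endfacet
 facet normal 0.741 -0.198 0.642
  outer loop
   vertex 3.5 5.5 4.0
   vertex 1.5 4.5 6.0
   vertex 2.0 1.5 4.5
  endloop
 endfacet
 facet normal -0.543 0.830 -0.128
  outer loop
   vertex 3.5 5.5 4.0
   vertex 0.5 3.0 0.5
   vertex 1.5 4.5 6.0
  endloop
 endfacet
 facet normal -0.533 0.835 -0.139
  outer loop
   vertex 3.5 5.5 4.0
   vertex 3.5 5.0 1.0
   vertex 0.5 3.0 0.5
  endloop
 endfacet
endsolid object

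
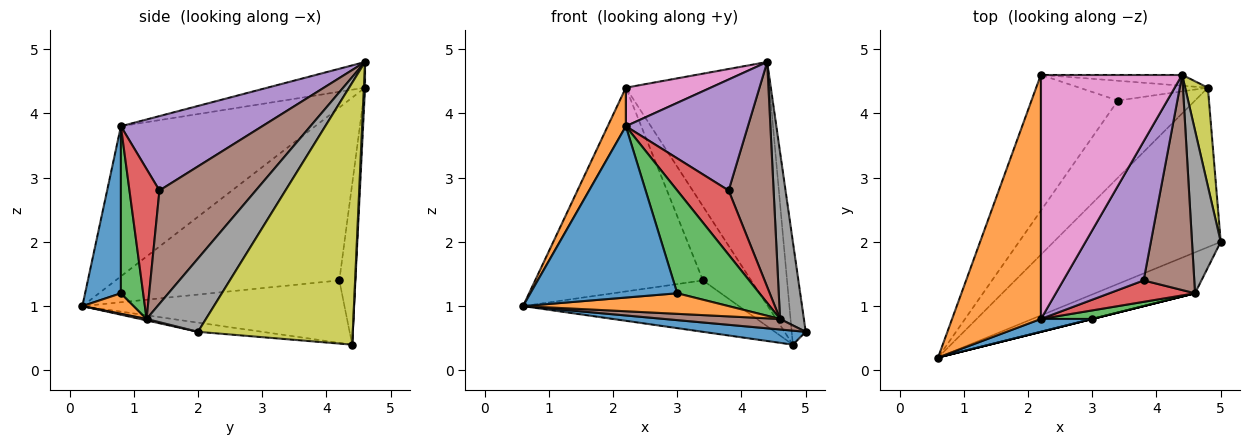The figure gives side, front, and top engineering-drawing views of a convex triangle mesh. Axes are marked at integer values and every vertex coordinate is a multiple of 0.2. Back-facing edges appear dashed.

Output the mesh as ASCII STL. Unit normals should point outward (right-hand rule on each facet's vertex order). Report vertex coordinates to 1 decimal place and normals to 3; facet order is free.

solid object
 facet normal -0.055 -0.087 -0.995
  outer loop
   vertex 4.8 4.4 0.4
   vertex 5.0 2.0 0.6
   vertex 0.6 0.2 1.0
  endloop
 endfacet
 facet normal -0.858 -0.080 0.507
  outer loop
   vertex 2.2 0.8 3.8
   vertex 2.2 4.6 4.4
   vertex 0.6 0.2 1.0
  endloop
 endfacet
 facet normal -0.743 0.557 -0.371
  outer loop
   vertex 3.4 4.2 1.4
   vertex 0.6 0.2 1.0
   vertex 2.2 4.6 4.4
  endloop
 endfacet
 facet normal -0.559 0.460 -0.690
  outer loop
   vertex 3.4 4.2 1.4
   vertex 4.8 4.4 0.4
   vertex 0.6 0.2 1.0
  endloop
 endfacet
 facet normal -0.307 0.920 -0.245
  outer loop
   vertex 3.4 4.2 1.4
   vertex 2.2 4.6 4.4
   vertex 4.8 4.4 0.4
  endloop
 endfacet
 facet normal 0.014 -0.249 -0.968
  outer loop
   vertex 4.6 1.2 0.8
   vertex 0.6 0.2 1.0
   vertex 5.0 2.0 0.6
  endloop
 endfacet
 facet normal -0.177 -0.154 0.972
  outer loop
   vertex 4.4 4.6 4.8
   vertex 2.2 4.6 4.4
   vertex 2.2 0.8 3.8
  endloop
 endfacet
 facet normal 0.872 -0.351 0.342
  outer loop
   vertex 4.4 4.6 4.8
   vertex 4.6 1.2 0.8
   vertex 5.0 2.0 0.6
  endloop
 endfacet
 facet normal 0.992 0.090 0.086
  outer loop
   vertex 4.4 4.6 4.8
   vertex 5.0 2.0 0.6
   vertex 4.8 4.4 0.4
  endloop
 endfacet
 facet normal 0.008 0.999 -0.045
  outer loop
   vertex 4.4 4.6 4.8
   vertex 4.8 4.4 0.4
   vertex 2.2 4.6 4.4
  endloop
 endfacet
 facet normal 0.236 -0.969 0.073
  outer loop
   vertex 3.0 0.8 1.2
   vertex 2.2 0.8 3.8
   vertex 0.6 0.2 1.0
  endloop
 endfacet
 facet normal 0.243 -0.970 0.000
  outer loop
   vertex 3.0 0.8 1.2
   vertex 0.6 0.2 1.0
   vertex 4.6 1.2 0.8
  endloop
 endfacet
 facet normal 0.261 -0.962 0.080
  outer loop
   vertex 3.0 0.8 1.2
   vertex 4.6 1.2 0.8
   vertex 2.2 0.8 3.8
  endloop
 endfacet
 facet normal 0.484 -0.830 0.277
  outer loop
   vertex 3.8 1.4 2.8
   vertex 2.2 0.8 3.8
   vertex 4.6 1.2 0.8
  endloop
 endfacet
 facet normal 0.586 -0.506 0.633
  outer loop
   vertex 3.8 1.4 2.8
   vertex 4.4 4.6 4.8
   vertex 2.2 0.8 3.8
  endloop
 endfacet
 facet normal 0.840 -0.392 0.375
  outer loop
   vertex 3.8 1.4 2.8
   vertex 4.6 1.2 0.8
   vertex 4.4 4.6 4.8
  endloop
 endfacet
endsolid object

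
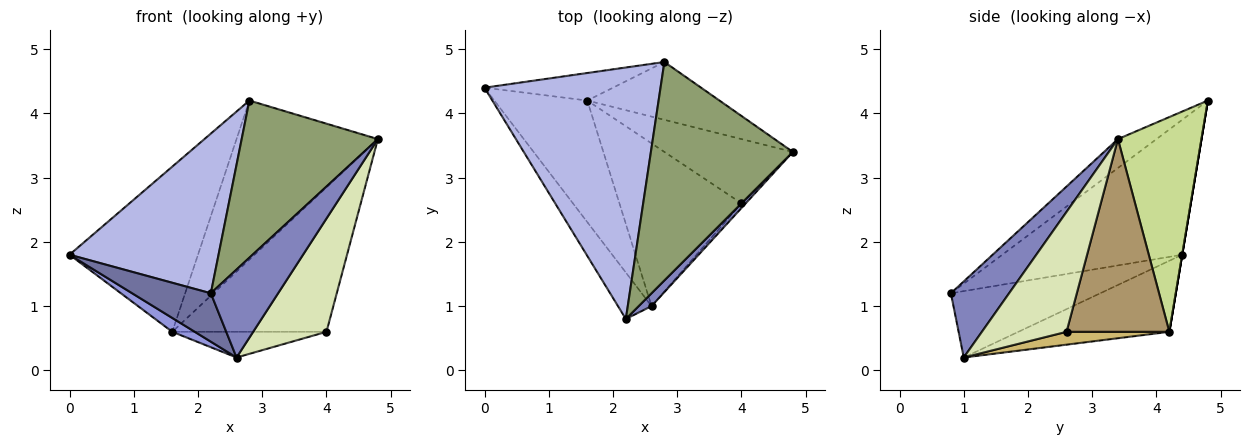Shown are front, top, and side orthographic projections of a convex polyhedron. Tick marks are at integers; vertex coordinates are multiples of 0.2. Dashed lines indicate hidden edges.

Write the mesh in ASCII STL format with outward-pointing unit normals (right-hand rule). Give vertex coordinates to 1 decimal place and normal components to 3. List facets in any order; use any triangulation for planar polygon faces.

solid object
 facet normal -0.808 -0.426 -0.408
  outer loop
   vertex 2.6 1.0 0.2
   vertex 2.2 0.8 1.2
   vertex 0.0 4.4 1.8
  endloop
 endfacet
 facet normal 0.650 -0.752 0.110
  outer loop
   vertex 2.6 1.0 0.2
   vertex 4.8 3.4 3.6
   vertex 2.2 0.8 1.2
  endloop
 endfacet
 facet normal -0.605 -0.090 -0.791
  outer loop
   vertex 1.6 4.2 0.6
   vertex 2.6 1.0 0.2
   vertex 0.0 4.4 1.8
  endloop
 endfacet
 facet normal -0.543 -0.450 0.709
  outer loop
   vertex 2.8 4.8 4.2
   vertex 0.0 4.4 1.8
   vertex 2.2 0.8 1.2
  endloop
 endfacet
 facet normal -0.163 -0.576 0.801
  outer loop
   vertex 2.8 4.8 4.2
   vertex 2.2 0.8 1.2
   vertex 4.8 3.4 3.6
  endloop
 endfacet
 facet normal 0.000 0.986 -0.164
  outer loop
   vertex 2.8 4.8 4.2
   vertex 1.6 4.2 0.6
   vertex 0.0 4.4 1.8
  endloop
 endfacet
 facet normal 0.485 0.822 -0.299
  outer loop
   vertex 2.8 4.8 4.2
   vertex 4.8 3.4 3.6
   vertex 1.6 4.2 0.6
  endloop
 endfacet
 facet normal 0.756 -0.654 -0.027
  outer loop
   vertex 4.0 2.6 0.6
   vertex 4.8 3.4 3.6
   vertex 2.6 1.0 0.2
  endloop
 endfacet
 facet normal 0.520 0.780 -0.347
  outer loop
   vertex 4.0 2.6 0.6
   vertex 1.6 4.2 0.6
   vertex 4.8 3.4 3.6
  endloop
 endfacet
 facet normal 0.103 0.155 -0.982
  outer loop
   vertex 4.0 2.6 0.6
   vertex 2.6 1.0 0.2
   vertex 1.6 4.2 0.6
  endloop
 endfacet
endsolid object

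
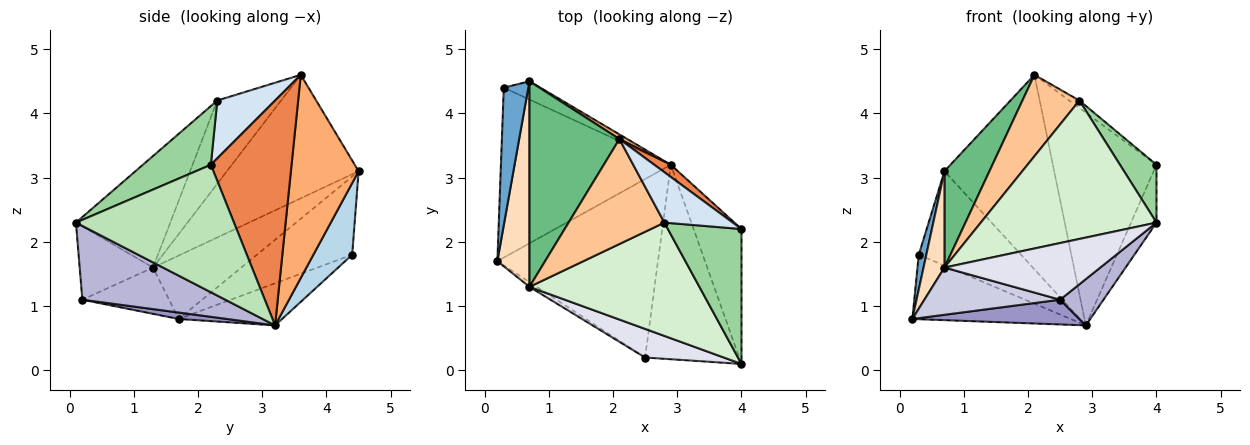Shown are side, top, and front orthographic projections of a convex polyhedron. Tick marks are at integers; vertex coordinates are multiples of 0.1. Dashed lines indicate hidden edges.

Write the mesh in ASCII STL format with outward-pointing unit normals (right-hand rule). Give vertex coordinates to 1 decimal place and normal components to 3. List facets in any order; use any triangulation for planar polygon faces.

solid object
 facet normal -0.951 -0.075 0.299
  outer loop
   vertex 0.3 4.4 1.8
   vertex 0.2 1.7 0.8
   vertex 0.7 4.5 3.1
  endloop
 endfacet
 facet normal -0.226 0.346 -0.911
  outer loop
   vertex 0.3 4.4 1.8
   vertex 2.9 3.2 0.7
   vertex 0.2 1.7 0.8
  endloop
 endfacet
 facet normal 0.349 0.920 -0.178
  outer loop
   vertex 0.3 4.4 1.8
   vertex 0.7 4.5 3.1
   vertex 2.9 3.2 0.7
  endloop
 endfacet
 facet normal 0.642 0.112 0.759
  outer loop
   vertex 2.1 3.6 4.6
   vertex 2.8 2.3 4.2
   vertex 4.0 2.2 3.2
  endloop
 endfacet
 facet normal 0.614 0.788 0.045
  outer loop
   vertex 2.1 3.6 4.6
   vertex 4.0 2.2 3.2
   vertex 2.9 3.2 0.7
  endloop
 endfacet
 facet normal 0.525 0.851 0.020
  outer loop
   vertex 2.1 3.6 4.6
   vertex 2.9 3.2 0.7
   vertex 0.7 4.5 3.1
  endloop
 endfacet
 facet normal -0.566 -0.505 0.651
  outer loop
   vertex 0.7 1.3 1.6
   vertex 2.8 2.3 4.2
   vertex 2.1 3.6 4.6
  endloop
 endfacet
 facet normal -0.873 -0.207 0.442
  outer loop
   vertex 0.7 1.3 1.6
   vertex 0.7 4.5 3.1
   vertex 0.2 1.7 0.8
  endloop
 endfacet
 facet normal -0.779 -0.266 0.568
  outer loop
   vertex 0.7 1.3 1.6
   vertex 2.1 3.6 4.6
   vertex 0.7 4.5 3.1
  endloop
 endfacet
 facet normal 0.591 -0.318 0.741
  outer loop
   vertex 4.0 0.1 2.3
   vertex 4.0 2.2 3.2
   vertex 2.8 2.3 4.2
  endloop
 endfacet
 facet normal 0.926 0.149 -0.348
  outer loop
   vertex 4.0 0.1 2.3
   vertex 2.9 3.2 0.7
   vertex 4.0 2.2 3.2
  endloop
 endfacet
 facet normal -0.384 -0.715 0.585
  outer loop
   vertex 4.0 0.1 2.3
   vertex 2.8 2.3 4.2
   vertex 0.7 1.3 1.6
  endloop
 endfacet
 facet normal 0.040 -0.137 -0.990
  outer loop
   vertex 2.5 0.2 1.1
   vertex 0.2 1.7 0.8
   vertex 2.9 3.2 0.7
  endloop
 endfacet
 facet normal 0.607 -0.184 -0.773
  outer loop
   vertex 2.5 0.2 1.1
   vertex 2.9 3.2 0.7
   vertex 4.0 0.1 2.3
  endloop
 endfacet
 facet normal -0.537 -0.840 -0.084
  outer loop
   vertex 2.5 0.2 1.1
   vertex 0.7 1.3 1.6
   vertex 0.2 1.7 0.8
  endloop
 endfacet
 facet normal -0.387 -0.823 0.416
  outer loop
   vertex 2.5 0.2 1.1
   vertex 4.0 0.1 2.3
   vertex 0.7 1.3 1.6
  endloop
 endfacet
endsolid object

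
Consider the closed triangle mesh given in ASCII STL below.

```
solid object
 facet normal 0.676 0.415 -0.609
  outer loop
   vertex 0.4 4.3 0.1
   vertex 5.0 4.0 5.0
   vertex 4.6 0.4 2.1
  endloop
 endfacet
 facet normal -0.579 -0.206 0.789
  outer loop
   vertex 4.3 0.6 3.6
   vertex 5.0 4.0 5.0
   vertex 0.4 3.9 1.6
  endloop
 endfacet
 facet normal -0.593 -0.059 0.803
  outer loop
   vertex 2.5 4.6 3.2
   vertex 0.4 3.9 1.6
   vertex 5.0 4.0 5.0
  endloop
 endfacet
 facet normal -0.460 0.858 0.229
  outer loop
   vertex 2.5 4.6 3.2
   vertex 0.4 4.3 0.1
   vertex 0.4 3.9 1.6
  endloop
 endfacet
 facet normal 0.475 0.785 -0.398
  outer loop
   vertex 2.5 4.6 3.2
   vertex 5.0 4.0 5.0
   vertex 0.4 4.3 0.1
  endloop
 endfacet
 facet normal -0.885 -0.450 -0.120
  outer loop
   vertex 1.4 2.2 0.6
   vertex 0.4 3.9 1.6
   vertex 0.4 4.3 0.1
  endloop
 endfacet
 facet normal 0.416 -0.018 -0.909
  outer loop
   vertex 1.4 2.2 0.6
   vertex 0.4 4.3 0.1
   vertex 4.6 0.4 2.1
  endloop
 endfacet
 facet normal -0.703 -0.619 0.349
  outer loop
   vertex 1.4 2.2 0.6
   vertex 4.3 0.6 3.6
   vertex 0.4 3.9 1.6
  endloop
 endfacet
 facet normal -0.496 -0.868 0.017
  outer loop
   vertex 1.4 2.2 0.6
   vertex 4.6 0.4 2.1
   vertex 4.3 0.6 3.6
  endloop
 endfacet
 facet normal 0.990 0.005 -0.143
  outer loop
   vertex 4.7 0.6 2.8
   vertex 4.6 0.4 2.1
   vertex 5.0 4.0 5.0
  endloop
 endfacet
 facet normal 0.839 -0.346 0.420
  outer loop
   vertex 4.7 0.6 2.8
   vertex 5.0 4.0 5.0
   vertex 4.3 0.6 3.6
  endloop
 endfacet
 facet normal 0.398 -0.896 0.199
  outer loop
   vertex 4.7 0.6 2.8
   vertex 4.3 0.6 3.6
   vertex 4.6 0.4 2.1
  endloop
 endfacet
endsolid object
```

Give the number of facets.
12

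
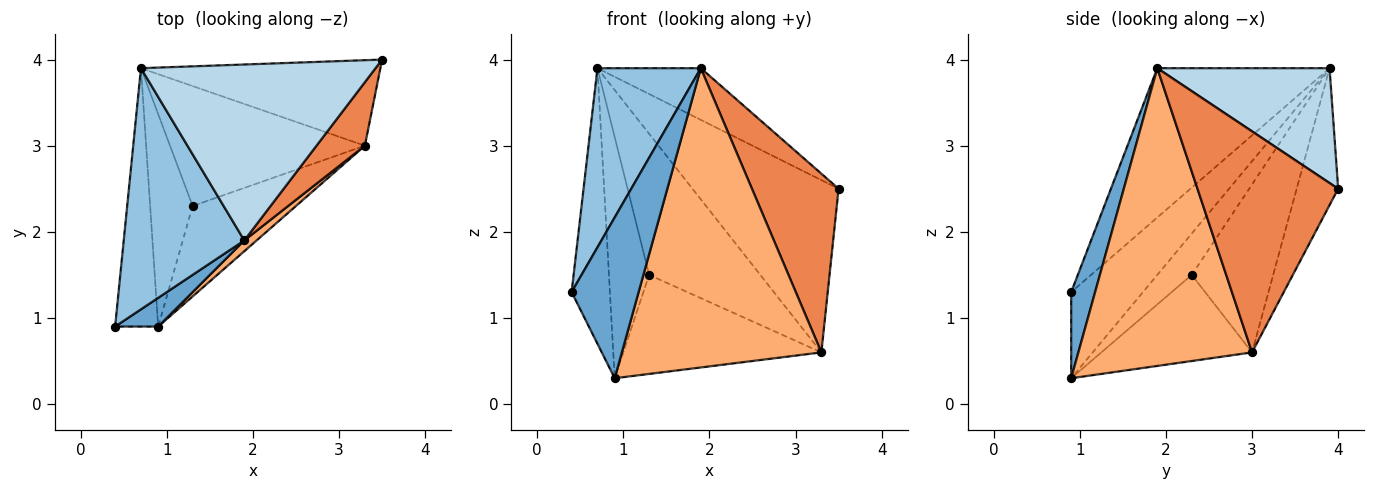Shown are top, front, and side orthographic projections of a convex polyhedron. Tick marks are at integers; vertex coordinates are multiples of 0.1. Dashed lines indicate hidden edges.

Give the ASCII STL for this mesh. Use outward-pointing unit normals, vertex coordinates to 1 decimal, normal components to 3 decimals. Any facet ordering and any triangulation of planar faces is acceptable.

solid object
 facet normal 0.332 -0.929 0.166
  outer loop
   vertex 0.9 0.9 0.3
   vertex 1.9 1.9 3.9
   vertex 0.4 0.9 1.3
  endloop
 endfacet
 facet normal -0.705 -0.423 0.569
  outer loop
   vertex 0.7 3.9 3.9
   vertex 0.4 0.9 1.3
   vertex 1.9 1.9 3.9
  endloop
 endfacet
 facet normal 0.425 0.255 0.868
  outer loop
   vertex 0.7 3.9 3.9
   vertex 1.9 1.9 3.9
   vertex 3.5 4.0 2.5
  endloop
 endfacet
 facet normal -0.807 0.431 -0.404
  outer loop
   vertex 0.7 3.9 3.9
   vertex 0.9 0.9 0.3
   vertex 0.4 0.9 1.3
  endloop
 endfacet
 facet normal 0.837 -0.516 0.183
  outer loop
   vertex 3.3 3.0 0.6
   vertex 3.5 4.0 2.5
   vertex 1.9 1.9 3.9
  endloop
 endfacet
 facet normal 0.656 -0.754 0.027
  outer loop
   vertex 3.3 3.0 0.6
   vertex 1.9 1.9 3.9
   vertex 0.9 0.9 0.3
  endloop
 endfacet
 facet normal -0.246 0.868 -0.431
  outer loop
   vertex 3.3 3.0 0.6
   vertex 0.7 3.9 3.9
   vertex 3.5 4.0 2.5
  endloop
 endfacet
 facet normal -0.541 0.631 -0.556
  outer loop
   vertex 1.3 2.3 1.5
   vertex 0.9 0.9 0.3
   vertex 0.7 3.9 3.9
  endloop
 endfacet
 facet normal -0.490 0.644 -0.588
  outer loop
   vertex 1.3 2.3 1.5
   vertex 3.3 3.0 0.6
   vertex 0.9 0.9 0.3
  endloop
 endfacet
 facet normal -0.487 0.665 -0.565
  outer loop
   vertex 1.3 2.3 1.5
   vertex 0.7 3.9 3.9
   vertex 3.3 3.0 0.6
  endloop
 endfacet
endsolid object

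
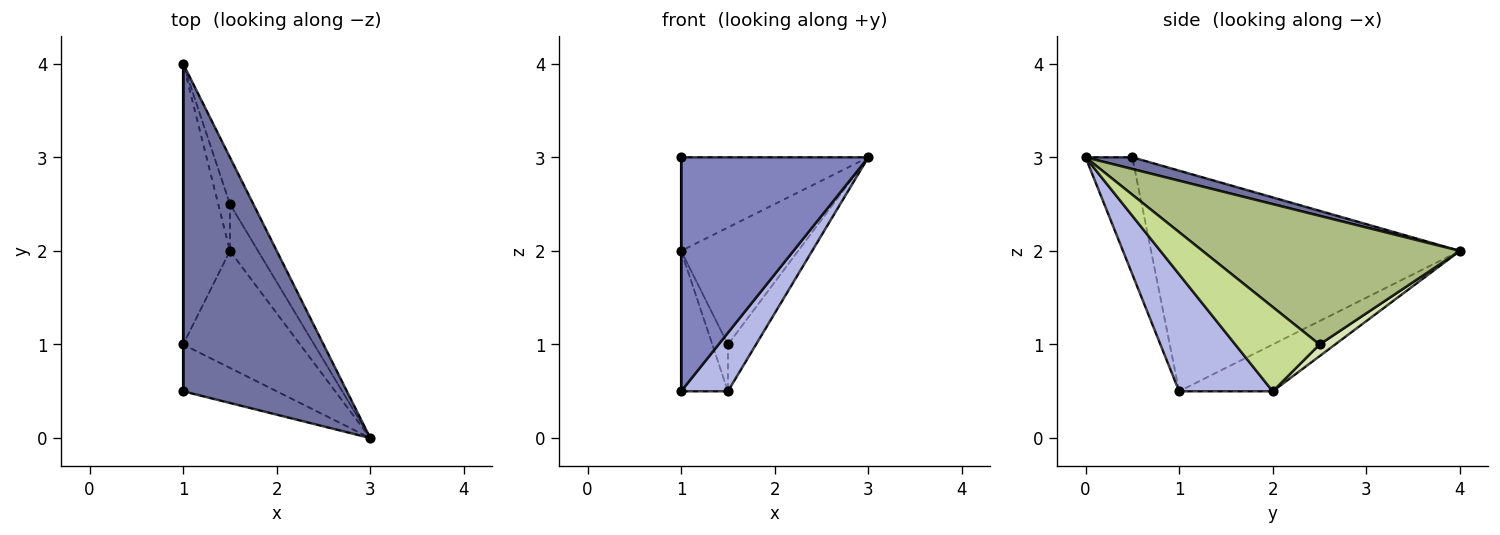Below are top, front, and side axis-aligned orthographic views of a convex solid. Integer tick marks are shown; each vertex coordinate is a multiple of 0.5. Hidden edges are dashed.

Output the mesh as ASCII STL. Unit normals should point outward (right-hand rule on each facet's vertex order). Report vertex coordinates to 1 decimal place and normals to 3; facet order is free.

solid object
 facet normal 0.069 0.274 0.959
  outer loop
   vertex 1.0 4.0 2.0
   vertex 1.0 0.5 3.0
   vertex 3.0 0.0 3.0
  endloop
 endfacet
 facet normal -0.238 -0.952 -0.190
  outer loop
   vertex 1.0 1.0 0.5
   vertex 3.0 0.0 3.0
   vertex 1.0 0.5 3.0
  endloop
 endfacet
 facet normal -1.000 0.000 0.000
  outer loop
   vertex 1.0 1.0 0.5
   vertex 1.0 0.5 3.0
   vertex 1.0 4.0 2.0
  endloop
 endfacet
 facet normal 0.667 -0.333 -0.667
  outer loop
   vertex 1.5 2.0 0.5
   vertex 3.0 0.0 3.0
   vertex 1.0 1.0 0.5
  endloop
 endfacet
 facet normal -0.667 0.333 -0.667
  outer loop
   vertex 1.5 2.0 0.5
   vertex 1.0 1.0 0.5
   vertex 1.0 4.0 2.0
  endloop
 endfacet
 facet normal 0.898 0.408 -0.163
  outer loop
   vertex 1.5 2.5 1.0
   vertex 1.0 4.0 2.0
   vertex 3.0 0.0 3.0
  endloop
 endfacet
 facet normal 0.905 0.302 -0.302
  outer loop
   vertex 1.5 2.5 1.0
   vertex 3.0 0.0 3.0
   vertex 1.5 2.0 0.5
  endloop
 endfacet
 facet normal 0.577 0.577 -0.577
  outer loop
   vertex 1.5 2.5 1.0
   vertex 1.5 2.0 0.5
   vertex 1.0 4.0 2.0
  endloop
 endfacet
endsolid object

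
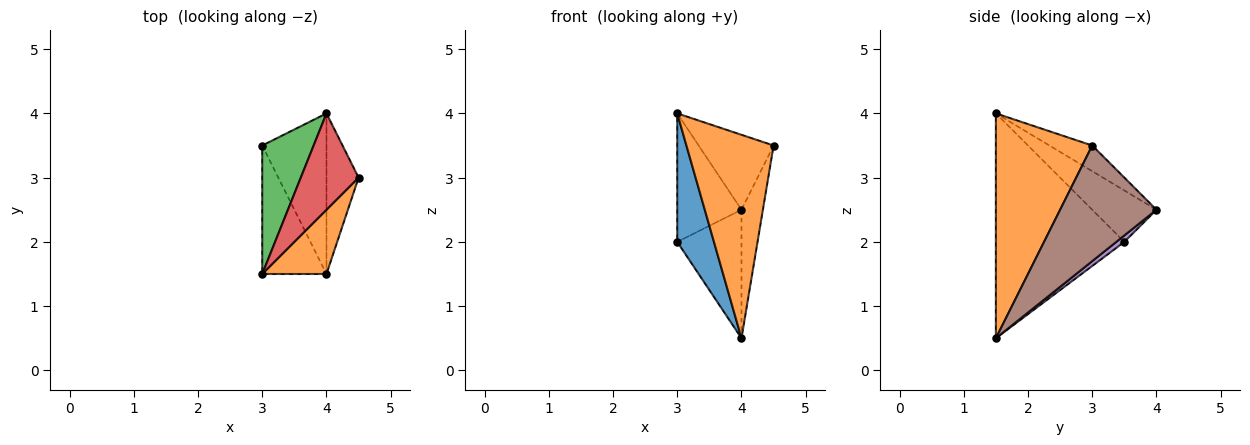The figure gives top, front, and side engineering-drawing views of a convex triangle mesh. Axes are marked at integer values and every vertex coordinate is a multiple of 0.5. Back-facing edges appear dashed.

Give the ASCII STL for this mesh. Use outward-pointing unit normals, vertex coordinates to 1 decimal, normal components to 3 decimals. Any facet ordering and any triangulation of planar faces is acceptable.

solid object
 facet normal -0.927 -0.265 -0.265
  outer loop
   vertex 4.0 1.5 0.5
   vertex 3.0 1.5 4.0
   vertex 3.0 3.5 2.0
  endloop
 endfacet
 facet normal 0.725 -0.656 0.207
  outer loop
   vertex 4.0 1.5 0.5
   vertex 4.5 3.0 3.5
   vertex 3.0 1.5 4.0
  endloop
 endfacet
 facet normal -0.577 0.577 0.577
  outer loop
   vertex 4.0 4.0 2.5
   vertex 3.0 3.5 2.0
   vertex 3.0 1.5 4.0
  endloop
 endfacet
 facet normal -0.331 0.579 0.745
  outer loop
   vertex 4.0 4.0 2.5
   vertex 3.0 1.5 4.0
   vertex 4.5 3.0 3.5
  endloop
 endfacet
 facet normal 0.078 0.623 -0.778
  outer loop
   vertex 4.0 4.0 2.5
   vertex 4.0 1.5 0.5
   vertex 3.0 3.5 2.0
  endloop
 endfacet
 facet normal 0.942 0.209 -0.262
  outer loop
   vertex 4.0 4.0 2.5
   vertex 4.5 3.0 3.5
   vertex 4.0 1.5 0.5
  endloop
 endfacet
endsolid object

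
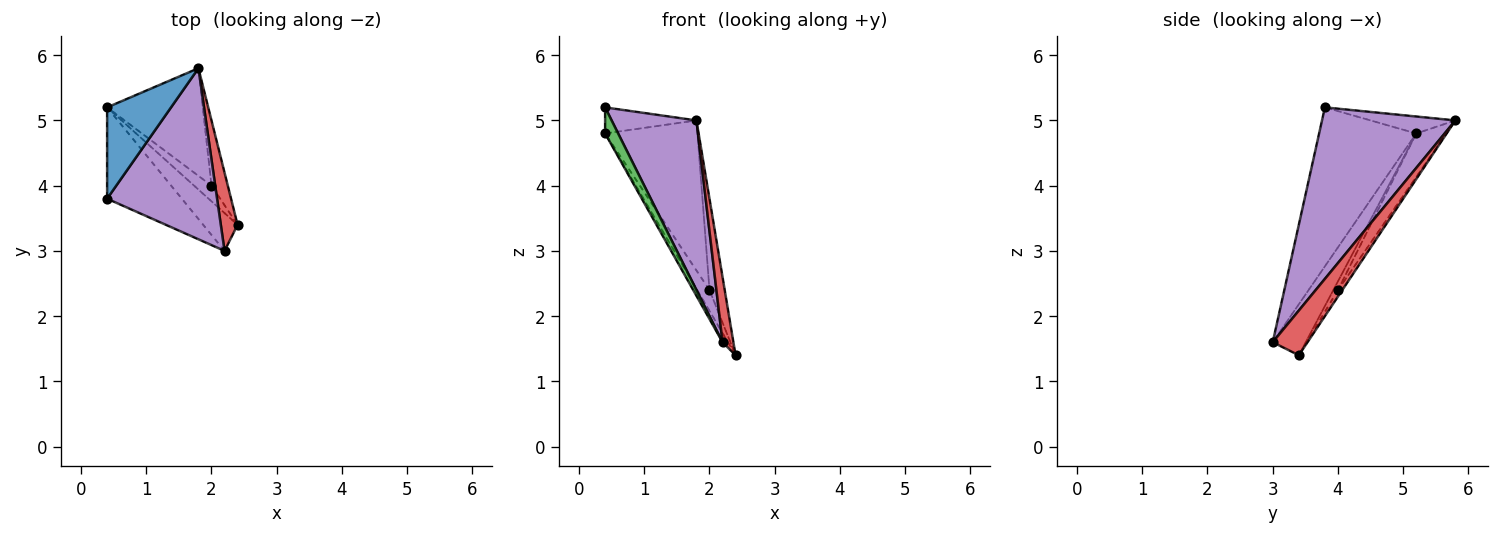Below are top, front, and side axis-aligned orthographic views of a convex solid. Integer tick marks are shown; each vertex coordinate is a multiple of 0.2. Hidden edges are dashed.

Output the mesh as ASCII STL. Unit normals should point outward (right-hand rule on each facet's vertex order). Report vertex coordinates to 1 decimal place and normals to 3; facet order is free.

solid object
 facet normal -0.247 0.266 0.932
  outer loop
   vertex 0.4 3.8 5.2
   vertex 1.8 5.8 5.0
   vertex 0.4 5.2 4.8
  endloop
 endfacet
 facet normal -0.822 0.134 -0.554
  outer loop
   vertex 2.2 3.0 1.6
   vertex 0.4 5.2 4.8
   vertex 2.4 3.4 1.4
  endloop
 endfacet
 facet normal -0.898 -0.121 -0.422
  outer loop
   vertex 2.2 3.0 1.6
   vertex 0.4 3.8 5.2
   vertex 0.4 5.2 4.8
  endloop
 endfacet
 facet normal 0.899 -0.281 0.337
  outer loop
   vertex 2.2 3.0 1.6
   vertex 2.4 3.4 1.4
   vertex 1.8 5.8 5.0
  endloop
 endfacet
 facet normal 0.742 -0.472 0.476
  outer loop
   vertex 2.2 3.0 1.6
   vertex 1.8 5.8 5.0
   vertex 0.4 3.8 5.2
  endloop
 endfacet
 facet normal -0.287 0.766 -0.575
  outer loop
   vertex 2.0 4.0 2.4
   vertex 2.4 3.4 1.4
   vertex 0.4 5.2 4.8
  endloop
 endfacet
 facet normal -0.256 0.785 -0.563
  outer loop
   vertex 2.0 4.0 2.4
   vertex 0.4 5.2 4.8
   vertex 1.8 5.8 5.0
  endloop
 endfacet
 facet normal -0.226 0.793 -0.566
  outer loop
   vertex 2.0 4.0 2.4
   vertex 1.8 5.8 5.0
   vertex 2.4 3.4 1.4
  endloop
 endfacet
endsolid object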